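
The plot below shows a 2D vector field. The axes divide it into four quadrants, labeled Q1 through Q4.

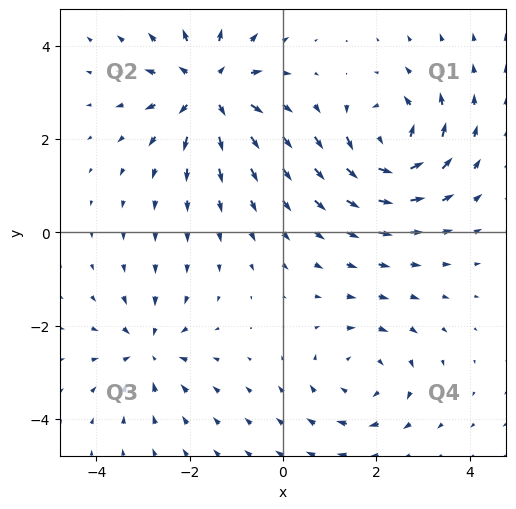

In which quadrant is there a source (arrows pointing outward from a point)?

The source sits at approximately (-1.6, 3.1), which lies in quadrant Q2. The divergence there is about +5, positive as expected for a source.

Q2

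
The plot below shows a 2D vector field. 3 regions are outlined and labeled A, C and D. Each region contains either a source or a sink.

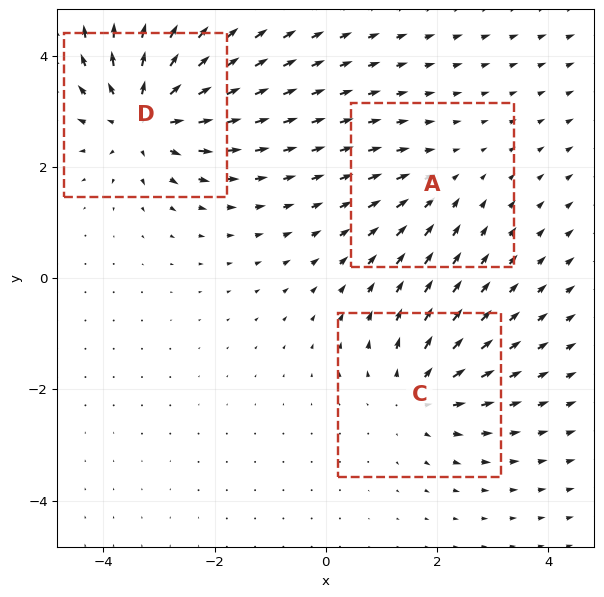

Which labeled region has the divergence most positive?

D

Divergence at each region's feature centre — A: about -2, C: about +4, D: about +5. Region D is most positive.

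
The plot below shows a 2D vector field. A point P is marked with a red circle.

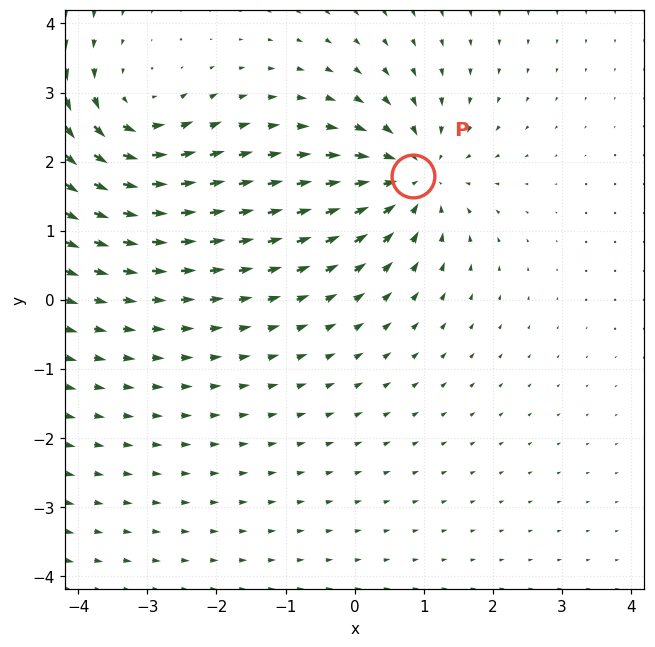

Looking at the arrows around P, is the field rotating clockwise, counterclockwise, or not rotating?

Near P at (0.8, 1.8) the arrows show no circulation. The curl there is ≈0.

not rotating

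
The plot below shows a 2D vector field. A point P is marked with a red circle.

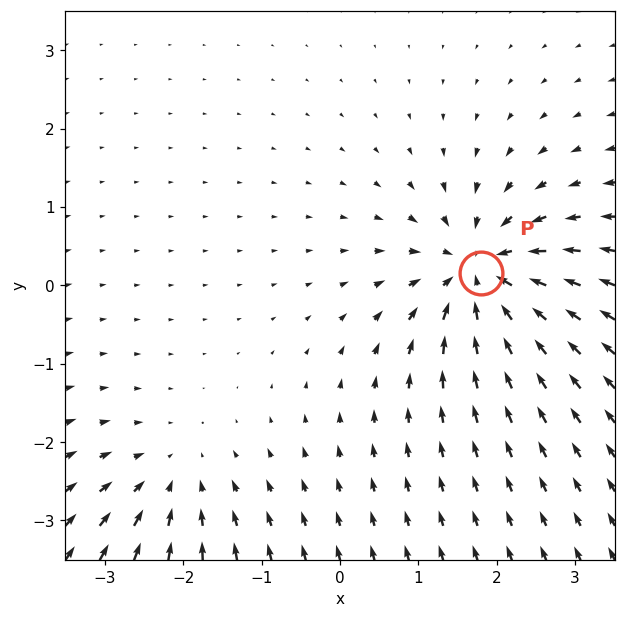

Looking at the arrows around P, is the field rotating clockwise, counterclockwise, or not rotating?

Near P at (1.8, 0.2) the arrows show no circulation. The curl there is ≈0.

not rotating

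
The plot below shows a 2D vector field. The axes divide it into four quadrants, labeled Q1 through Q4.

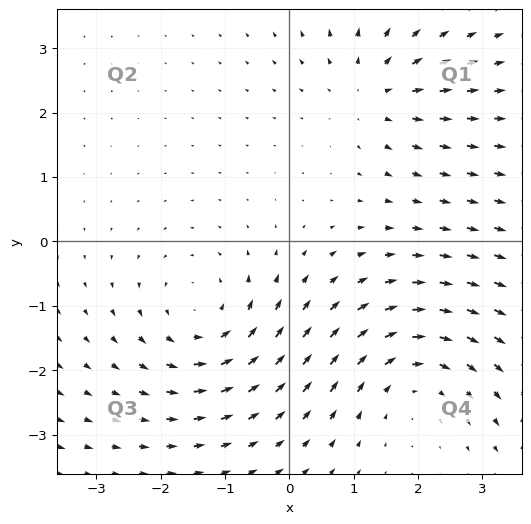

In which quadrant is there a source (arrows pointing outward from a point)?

The source sits at approximately (1.3, 2.3), which lies in quadrant Q1. The divergence there is about +3, positive as expected for a source.

Q1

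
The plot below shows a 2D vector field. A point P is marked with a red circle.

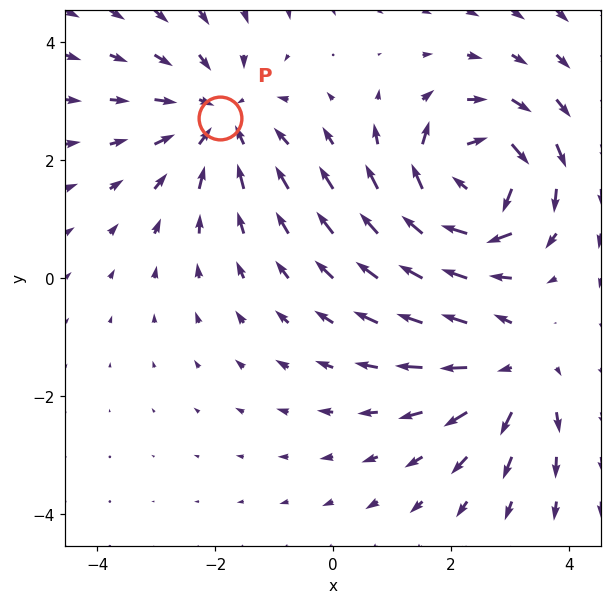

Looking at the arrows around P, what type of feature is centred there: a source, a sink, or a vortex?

At P (-1.9, 2.7) the arrows converge inward. Divergence about -3, curl ≈0 — negative divergence with near-zero curl is a sink.

sink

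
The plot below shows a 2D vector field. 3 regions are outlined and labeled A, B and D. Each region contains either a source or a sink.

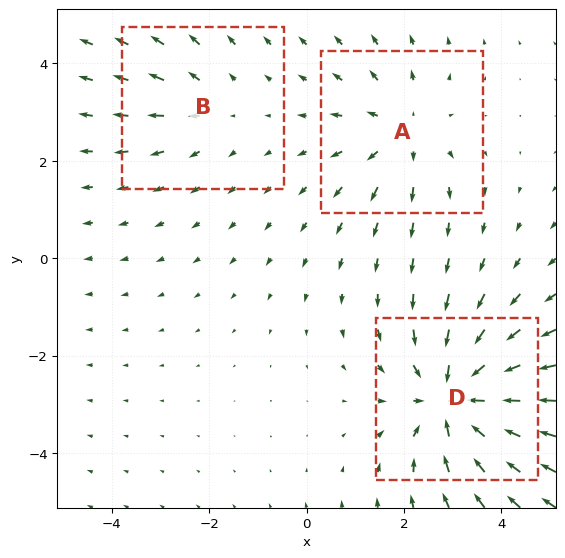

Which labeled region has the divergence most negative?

Divergence at each region's feature centre — A: about +3, B: about +2, D: about -4. Region D is most negative.

D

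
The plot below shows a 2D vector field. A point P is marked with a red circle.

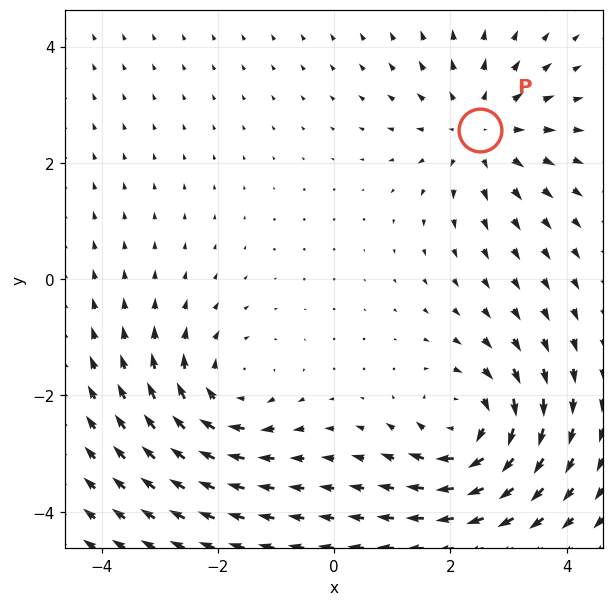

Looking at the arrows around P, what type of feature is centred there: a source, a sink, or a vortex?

At P (2.5, 2.6) the arrows spread outward. Divergence about +4, curl ≈0 — positive divergence with near-zero curl is a source.

source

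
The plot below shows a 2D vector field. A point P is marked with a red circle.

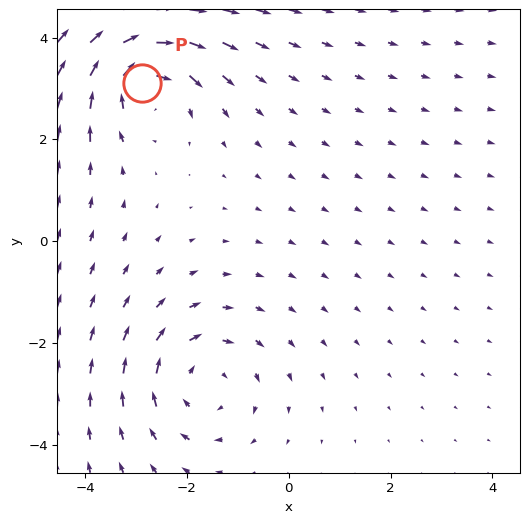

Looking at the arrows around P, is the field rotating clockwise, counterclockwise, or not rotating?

clockwise

Near P at (-2.9, 3.1) the arrows circulate clockwise. The curl (z-component) there is about -5; negative curl means clockwise rotation.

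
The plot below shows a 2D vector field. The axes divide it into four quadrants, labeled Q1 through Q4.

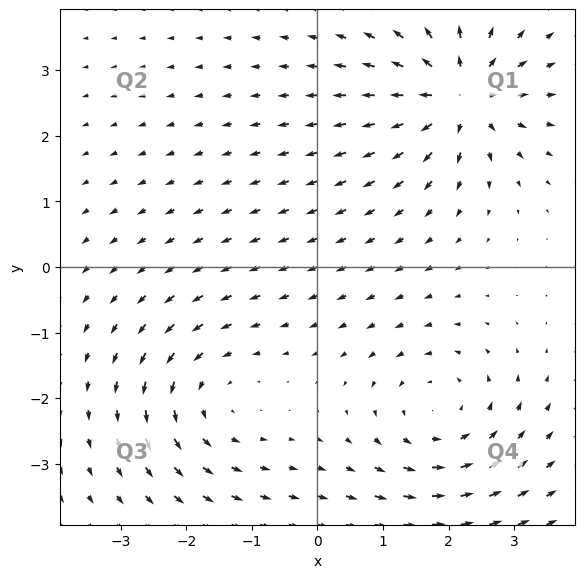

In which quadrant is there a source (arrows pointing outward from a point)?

The source sits at approximately (2.2, 2.6), which lies in quadrant Q1. The divergence there is about +7, positive as expected for a source.

Q1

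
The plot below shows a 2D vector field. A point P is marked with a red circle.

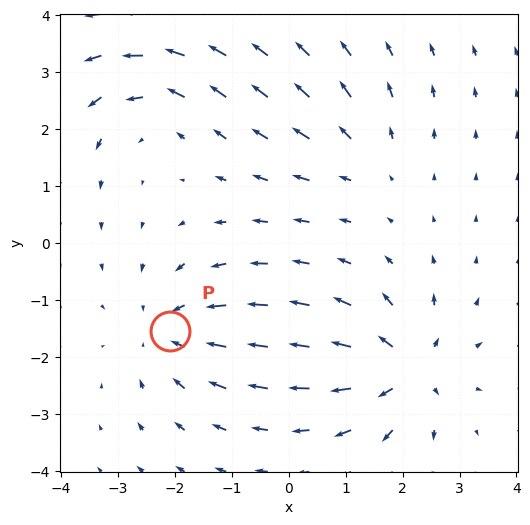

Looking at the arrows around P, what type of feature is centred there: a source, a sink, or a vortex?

At P (-2.1, -1.5) the arrows converge inward. Divergence about -4, curl ≈0 — negative divergence with near-zero curl is a sink.

sink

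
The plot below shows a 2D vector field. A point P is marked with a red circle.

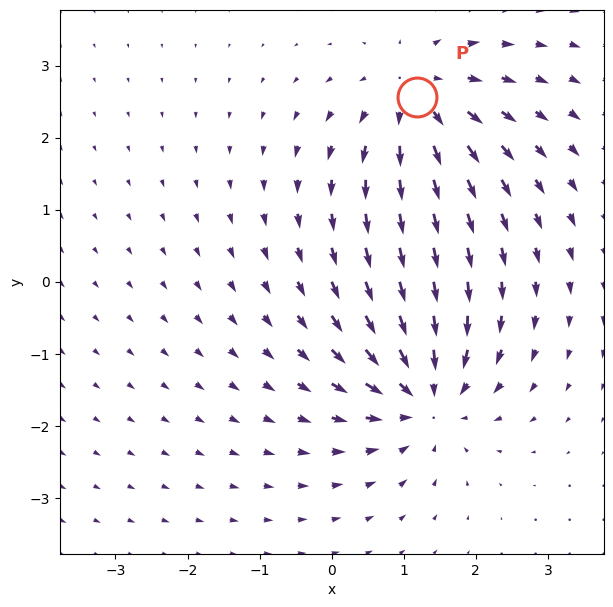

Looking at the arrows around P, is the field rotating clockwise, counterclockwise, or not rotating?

not rotating

Near P at (1.2, 2.6) the arrows show no circulation. The curl there is ≈0.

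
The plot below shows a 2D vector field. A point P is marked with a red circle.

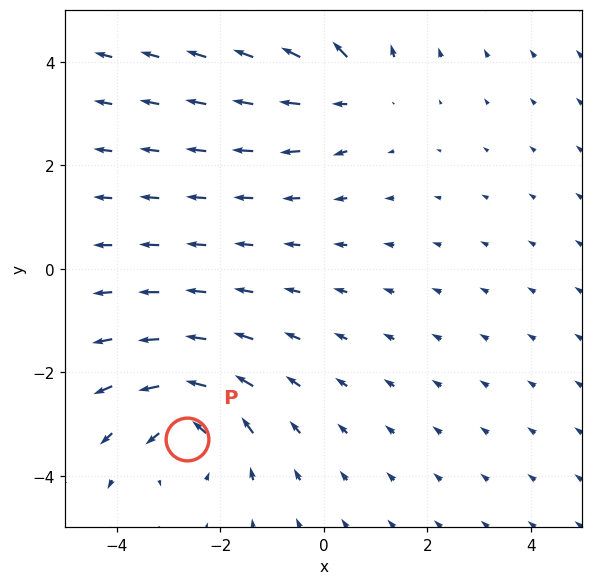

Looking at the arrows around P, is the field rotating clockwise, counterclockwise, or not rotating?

Near P at (-2.6, -3.3) the arrows circulate counterclockwise. The curl (z-component) there is about +3; positive curl means counterclockwise rotation.

counterclockwise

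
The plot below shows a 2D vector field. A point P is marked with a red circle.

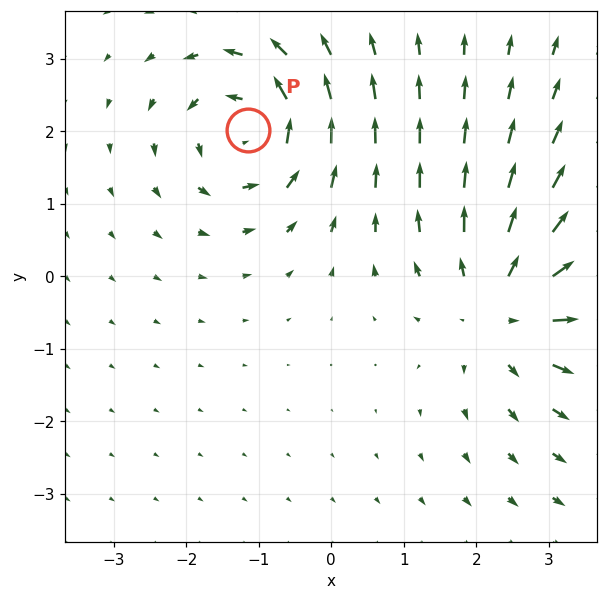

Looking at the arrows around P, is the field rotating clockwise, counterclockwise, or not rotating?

Near P at (-1.1, 2.0) the arrows circulate counterclockwise. The curl (z-component) there is about +5; positive curl means counterclockwise rotation.

counterclockwise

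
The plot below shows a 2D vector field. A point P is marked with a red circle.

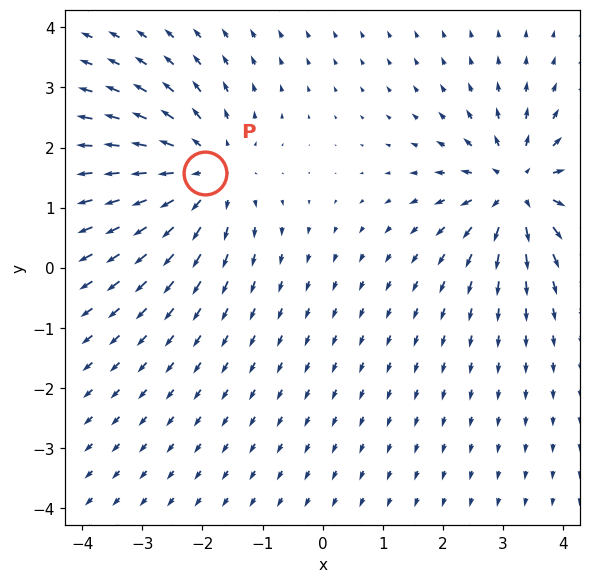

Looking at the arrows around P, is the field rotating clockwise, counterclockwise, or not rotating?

not rotating

Near P at (-2.0, 1.6) the arrows show no circulation. The curl there is ≈0.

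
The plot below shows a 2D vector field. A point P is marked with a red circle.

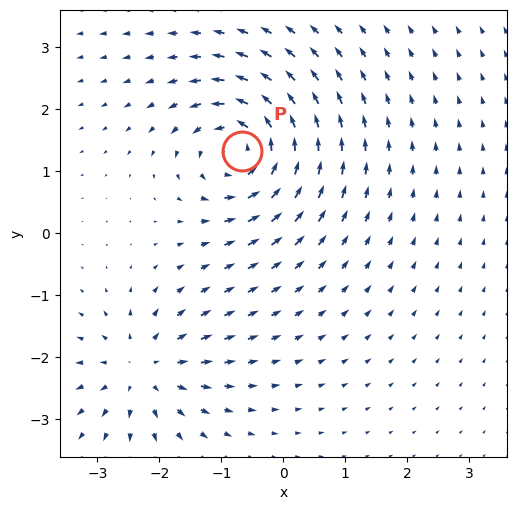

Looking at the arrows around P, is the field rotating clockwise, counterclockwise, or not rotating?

counterclockwise

Near P at (-0.7, 1.3) the arrows circulate counterclockwise. The curl (z-component) there is about +7; positive curl means counterclockwise rotation.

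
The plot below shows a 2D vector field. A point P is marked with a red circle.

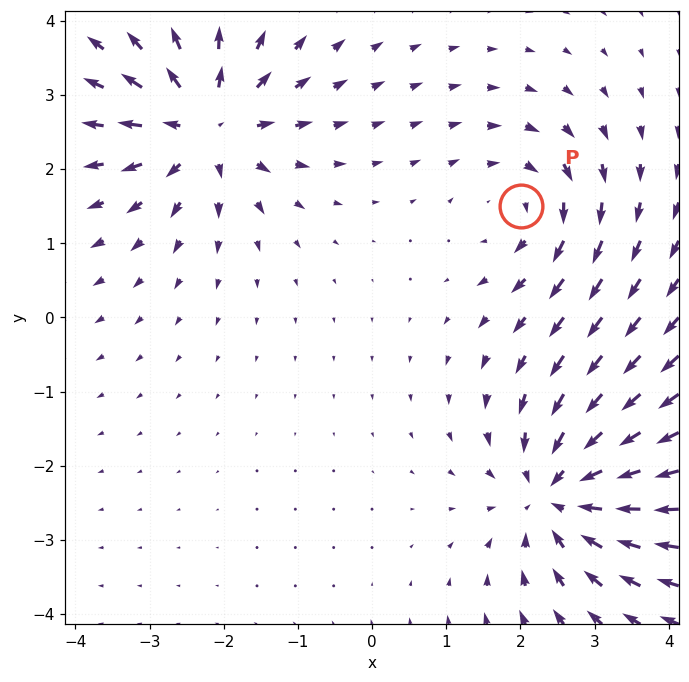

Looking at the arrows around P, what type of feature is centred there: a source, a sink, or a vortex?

At P (2.0, 1.5) the arrows circulate clockwise. Divergence ≈0, curl about -4 — near-zero divergence with nonzero curl is a vortex.

vortex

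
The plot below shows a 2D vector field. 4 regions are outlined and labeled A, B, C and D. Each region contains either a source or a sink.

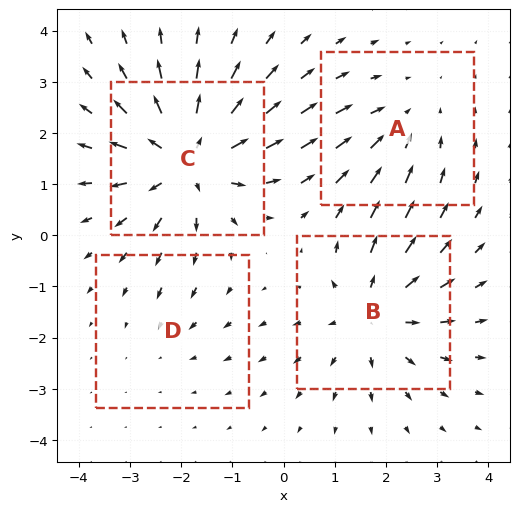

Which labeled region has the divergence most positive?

Divergence at each region's feature centre — A: about -3, B: about +4, C: about +6, D: about -1. Region C is most positive.

C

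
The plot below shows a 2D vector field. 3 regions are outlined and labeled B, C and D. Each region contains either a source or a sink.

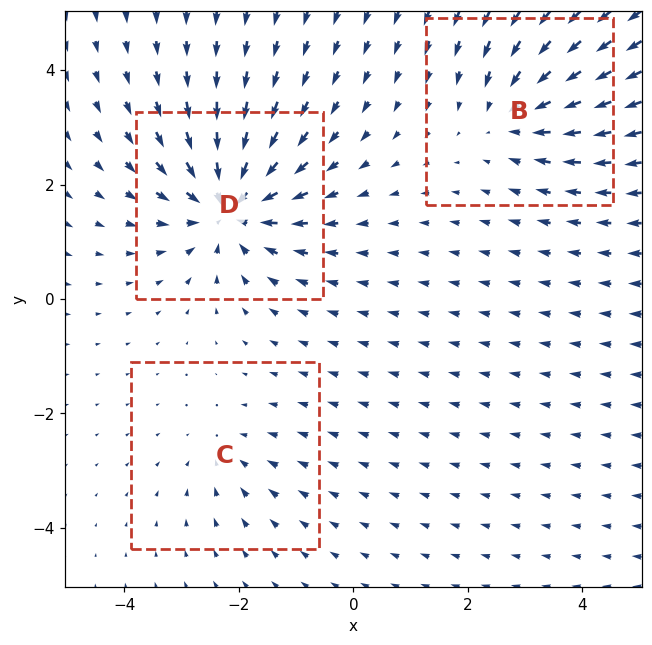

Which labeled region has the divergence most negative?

D

Divergence at each region's feature centre — B: about -3, C: about -2, D: about -5. Region D is most negative.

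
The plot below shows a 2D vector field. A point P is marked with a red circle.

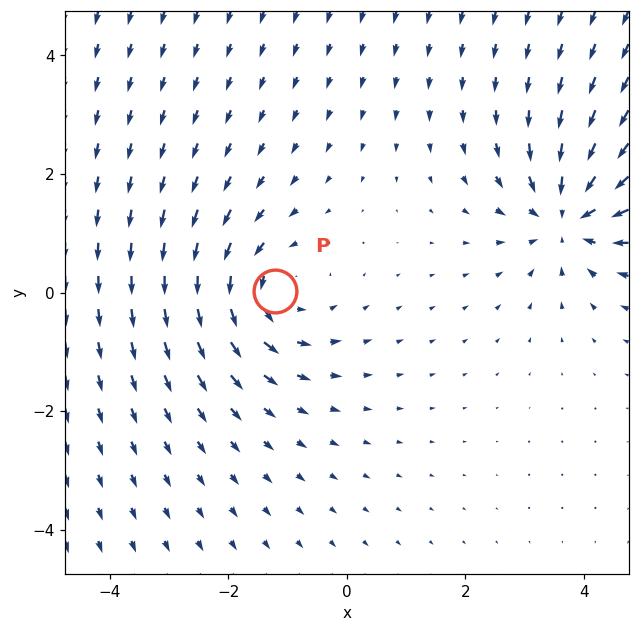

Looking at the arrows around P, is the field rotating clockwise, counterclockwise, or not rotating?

counterclockwise

Near P at (-1.2, 0.0) the arrows circulate counterclockwise. The curl (z-component) there is about +3; positive curl means counterclockwise rotation.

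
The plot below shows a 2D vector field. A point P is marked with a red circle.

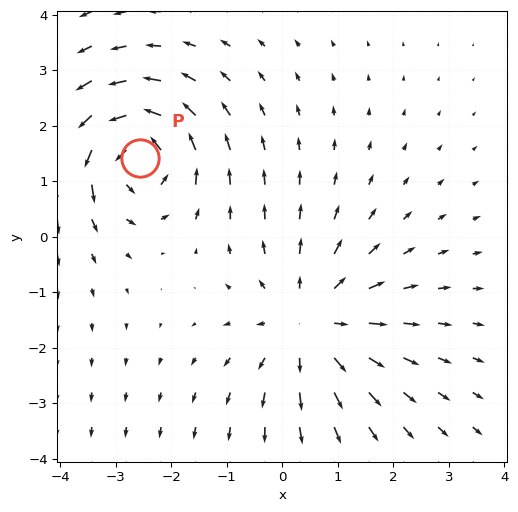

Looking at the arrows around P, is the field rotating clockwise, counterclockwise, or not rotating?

counterclockwise

Near P at (-2.6, 1.4) the arrows circulate counterclockwise. The curl (z-component) there is about +4; positive curl means counterclockwise rotation.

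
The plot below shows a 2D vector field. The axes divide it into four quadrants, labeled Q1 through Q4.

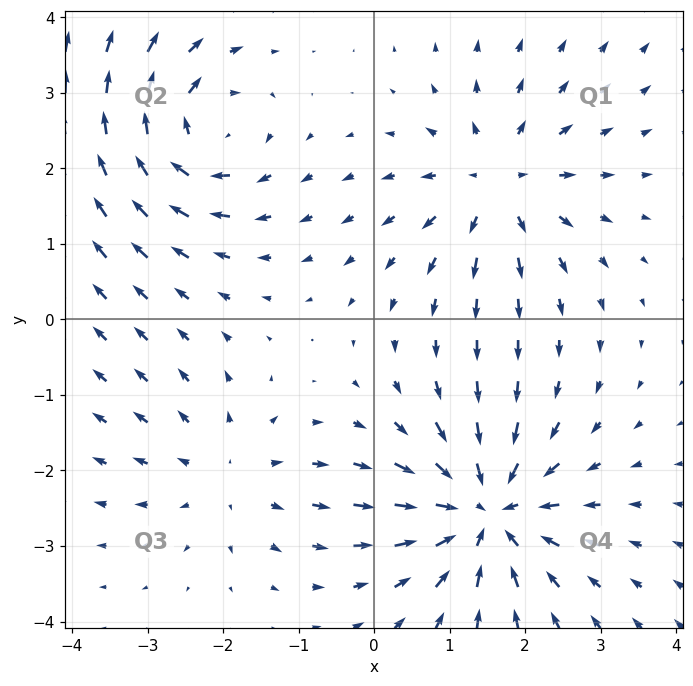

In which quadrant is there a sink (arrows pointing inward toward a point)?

Q4

The sink sits at approximately (1.5, -2.5), which lies in quadrant Q4. The divergence there is about -6, negative as expected for a sink.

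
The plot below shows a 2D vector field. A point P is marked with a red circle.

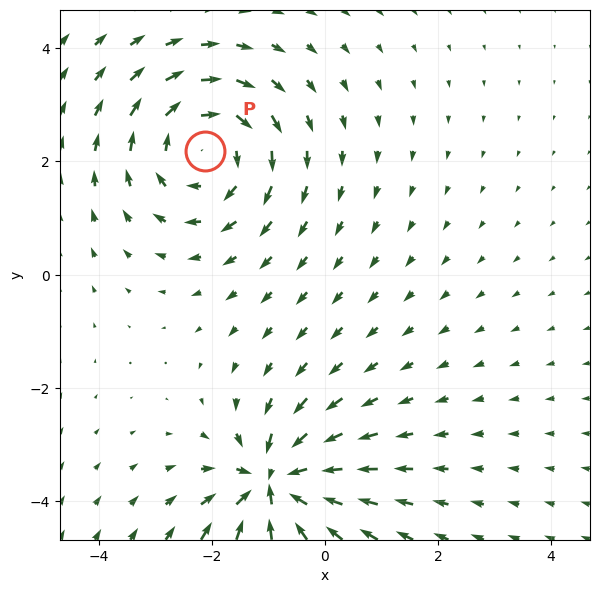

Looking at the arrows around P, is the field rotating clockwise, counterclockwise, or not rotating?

clockwise

Near P at (-2.1, 2.2) the arrows circulate clockwise. The curl (z-component) there is about -3; negative curl means clockwise rotation.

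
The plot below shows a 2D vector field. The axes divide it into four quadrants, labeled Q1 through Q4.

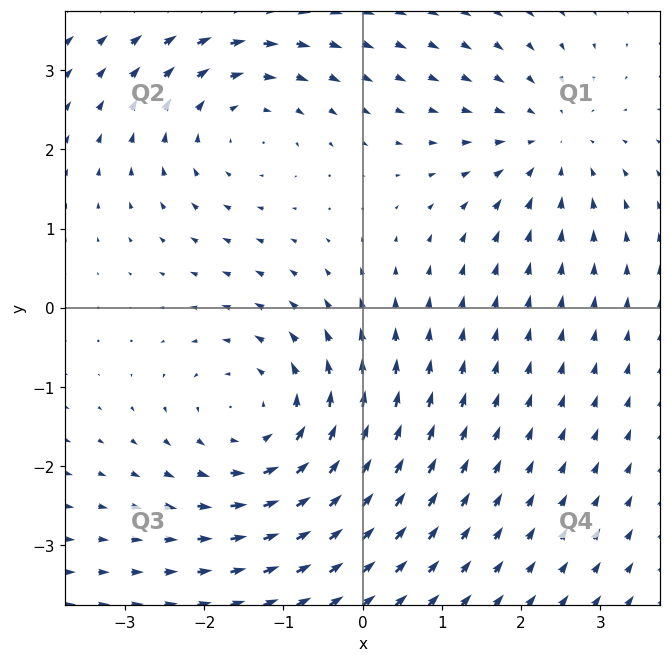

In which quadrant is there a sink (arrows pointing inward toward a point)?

Q1

The sink sits at approximately (2.4, 2.1), which lies in quadrant Q1. The divergence there is about -3, negative as expected for a sink.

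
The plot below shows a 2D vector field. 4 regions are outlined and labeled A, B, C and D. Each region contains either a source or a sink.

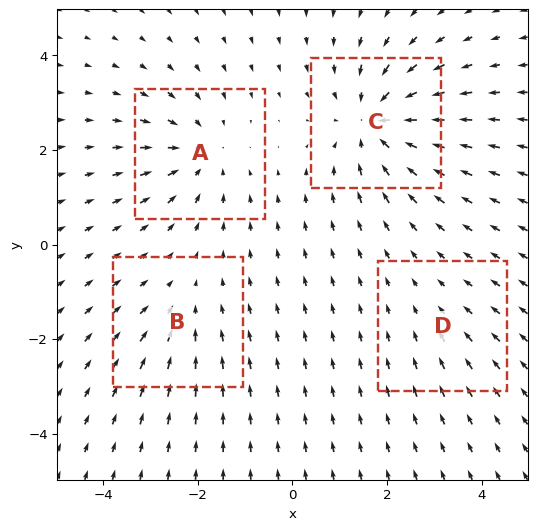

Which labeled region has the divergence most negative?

C

Divergence at each region's feature centre — A: about -5, B: about -3, C: about -7, D: about -2. Region C is most negative.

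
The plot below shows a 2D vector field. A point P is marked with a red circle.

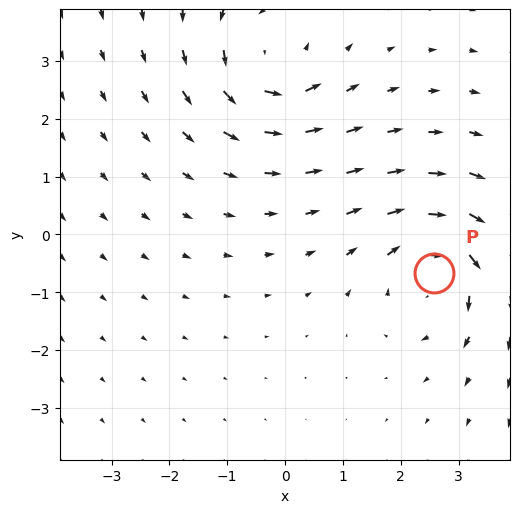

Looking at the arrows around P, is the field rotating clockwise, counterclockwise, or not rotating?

Near P at (2.6, -0.7) the arrows circulate clockwise. The curl (z-component) there is about -3; negative curl means clockwise rotation.

clockwise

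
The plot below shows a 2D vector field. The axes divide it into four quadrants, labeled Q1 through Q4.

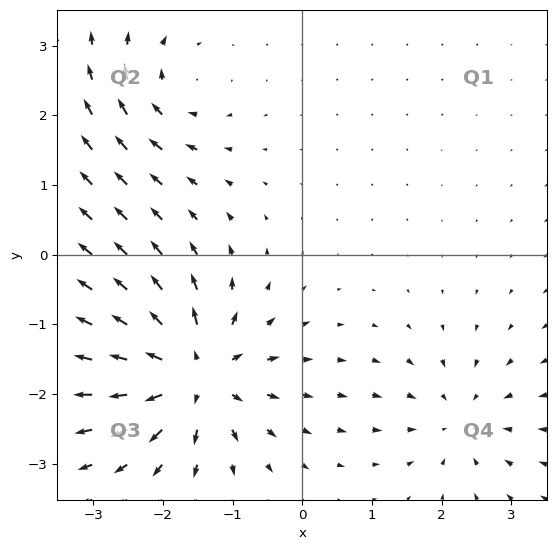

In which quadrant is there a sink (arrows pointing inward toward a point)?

The sink sits at approximately (2.3, -2.4), which lies in quadrant Q4. The divergence there is about -3, negative as expected for a sink.

Q4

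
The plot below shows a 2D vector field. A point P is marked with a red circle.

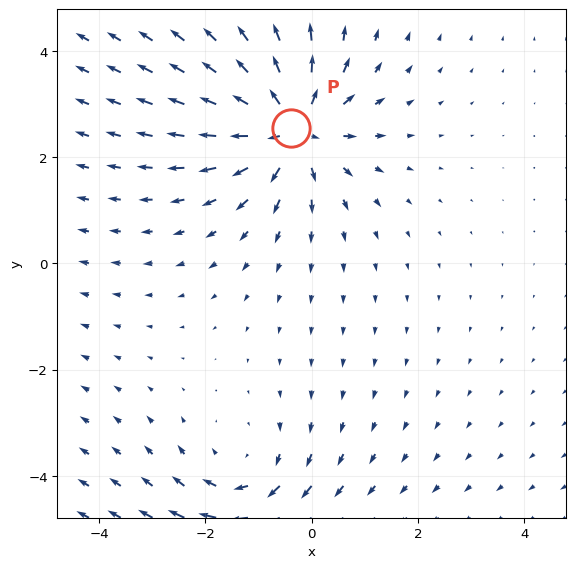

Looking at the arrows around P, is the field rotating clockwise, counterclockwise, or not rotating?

not rotating

Near P at (-0.4, 2.6) the arrows show no circulation. The curl there is ≈0.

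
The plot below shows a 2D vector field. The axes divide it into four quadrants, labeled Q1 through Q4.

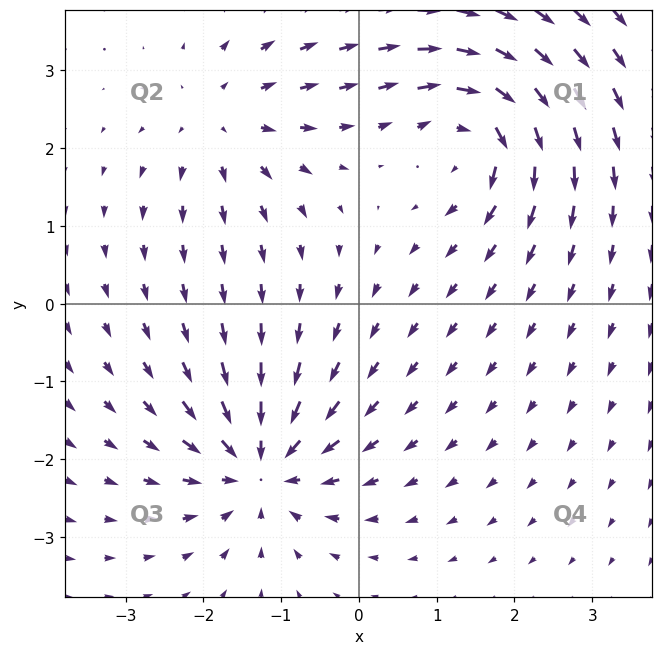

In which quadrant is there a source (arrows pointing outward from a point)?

Q2

The source sits at approximately (-1.7, 2.3), which lies in quadrant Q2. The divergence there is about +3, positive as expected for a source.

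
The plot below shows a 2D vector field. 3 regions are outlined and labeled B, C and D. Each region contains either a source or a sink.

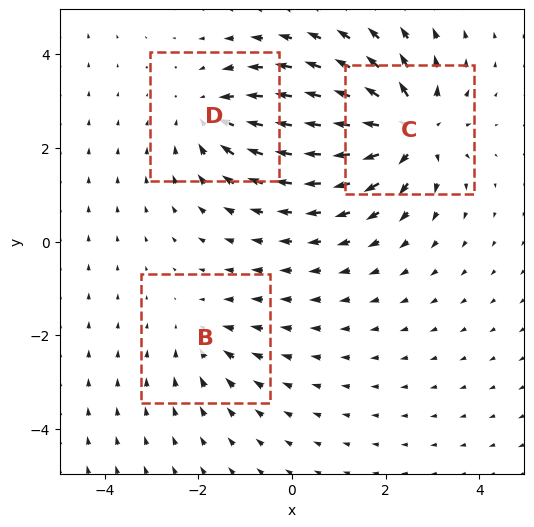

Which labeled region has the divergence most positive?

C

Divergence at each region's feature centre — B: about -2, C: about +5, D: about -3. Region C is most positive.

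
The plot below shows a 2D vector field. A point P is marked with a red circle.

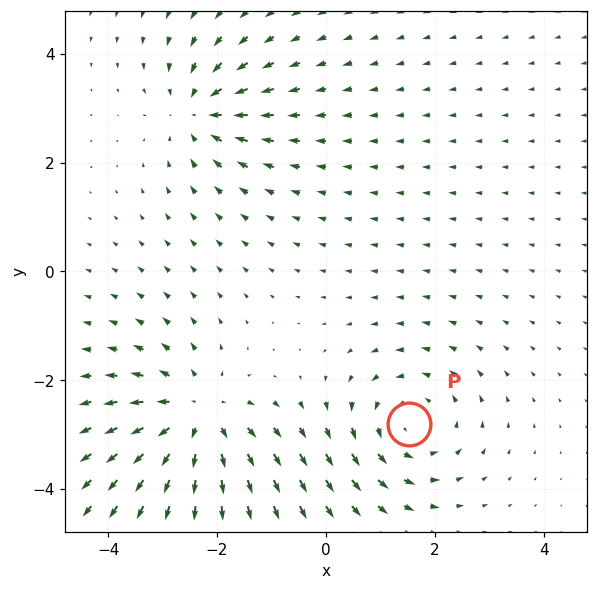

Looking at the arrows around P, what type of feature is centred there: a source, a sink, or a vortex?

vortex

At P (1.5, -2.8) the arrows circulate counterclockwise. Divergence ≈0, curl about +3 — near-zero divergence with nonzero curl is a vortex.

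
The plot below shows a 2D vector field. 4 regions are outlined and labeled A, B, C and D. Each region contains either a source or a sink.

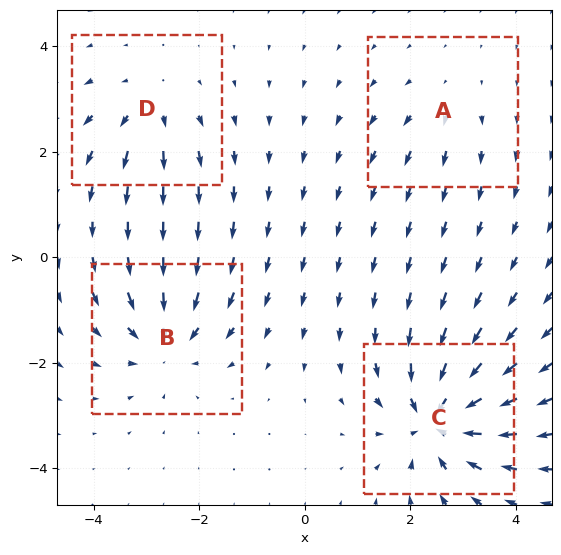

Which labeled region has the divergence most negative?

C

Divergence at each region's feature centre — A: about +3, B: about -6, C: about -8, D: about +4. Region C is most negative.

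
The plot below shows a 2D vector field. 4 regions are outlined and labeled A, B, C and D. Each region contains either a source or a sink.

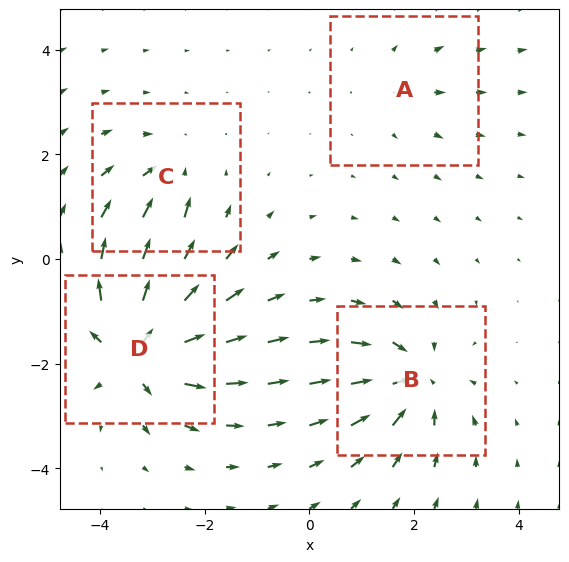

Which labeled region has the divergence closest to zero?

A

Divergence at each region's feature centre — A: about +2, B: about -6, C: about -4, D: about +8. Region A is closest to zero.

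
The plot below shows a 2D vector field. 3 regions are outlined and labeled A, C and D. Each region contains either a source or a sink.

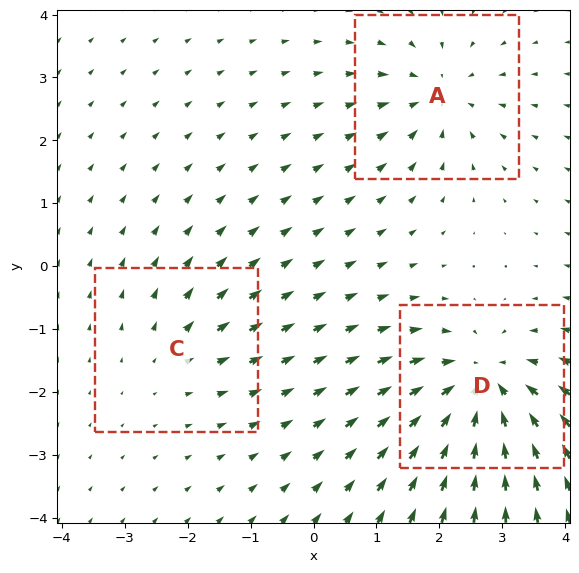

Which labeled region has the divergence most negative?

Divergence at each region's feature centre — A: about -3, C: about +2, D: about -5. Region D is most negative.

D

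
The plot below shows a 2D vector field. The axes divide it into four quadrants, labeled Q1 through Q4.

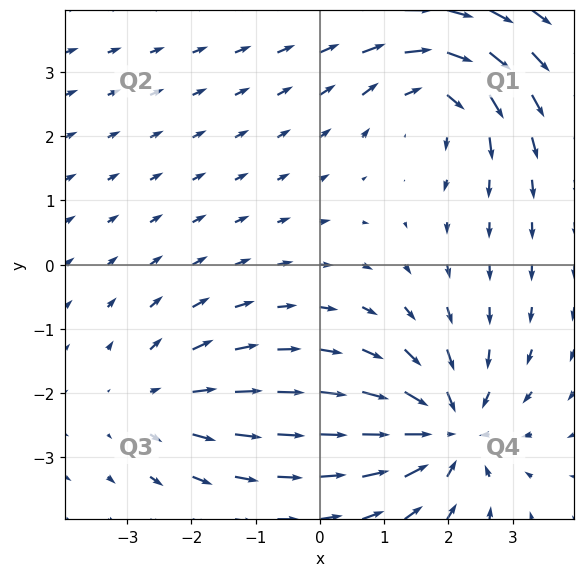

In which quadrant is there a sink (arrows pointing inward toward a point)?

The sink sits at approximately (2.0, -2.6), which lies in quadrant Q4. The divergence there is about -5, negative as expected for a sink.

Q4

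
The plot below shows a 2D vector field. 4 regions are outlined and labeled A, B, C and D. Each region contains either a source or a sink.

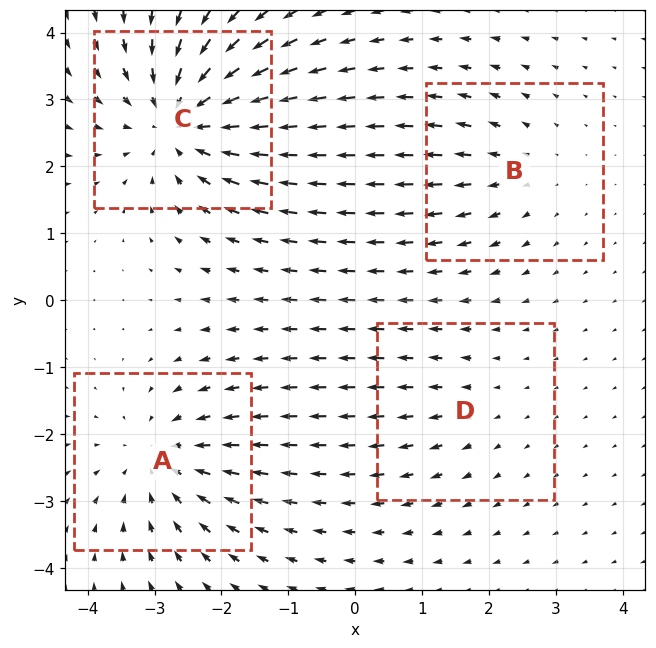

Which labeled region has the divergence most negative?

Divergence at each region's feature centre — A: about -4, B: about +3, C: about -6, D: about +2. Region C is most negative.

C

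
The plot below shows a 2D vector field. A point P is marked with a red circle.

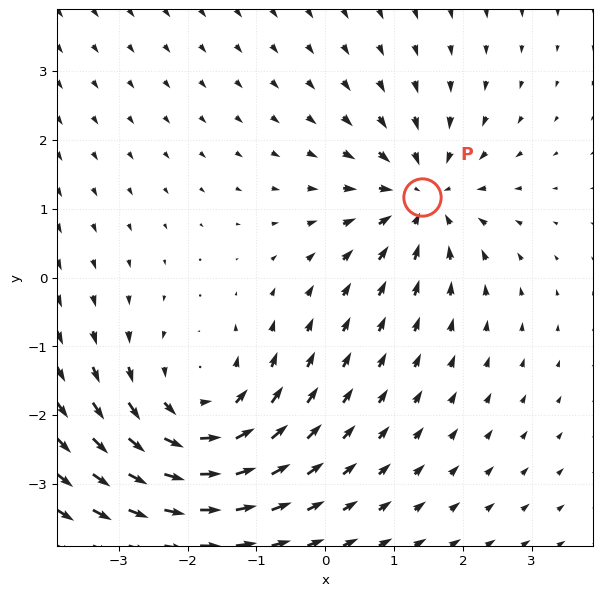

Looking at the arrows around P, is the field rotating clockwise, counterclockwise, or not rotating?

Near P at (1.4, 1.2) the arrows show no circulation. The curl there is ≈0.

not rotating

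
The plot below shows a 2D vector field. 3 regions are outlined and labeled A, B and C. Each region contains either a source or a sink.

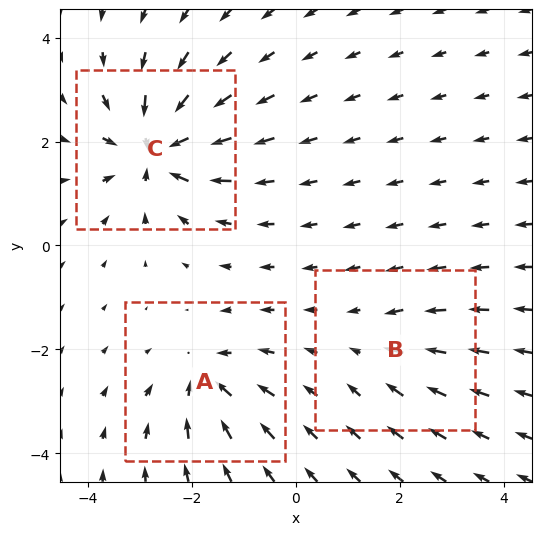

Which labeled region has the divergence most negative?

C

Divergence at each region's feature centre — A: about -4, B: about -2, C: about -6. Region C is most negative.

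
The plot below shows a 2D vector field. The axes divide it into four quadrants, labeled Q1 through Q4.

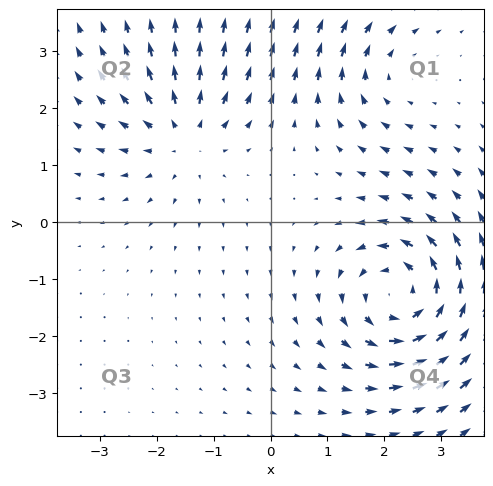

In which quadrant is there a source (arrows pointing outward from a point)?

The source sits at approximately (-1.5, 1.5), which lies in quadrant Q2. The divergence there is about +4, positive as expected for a source.

Q2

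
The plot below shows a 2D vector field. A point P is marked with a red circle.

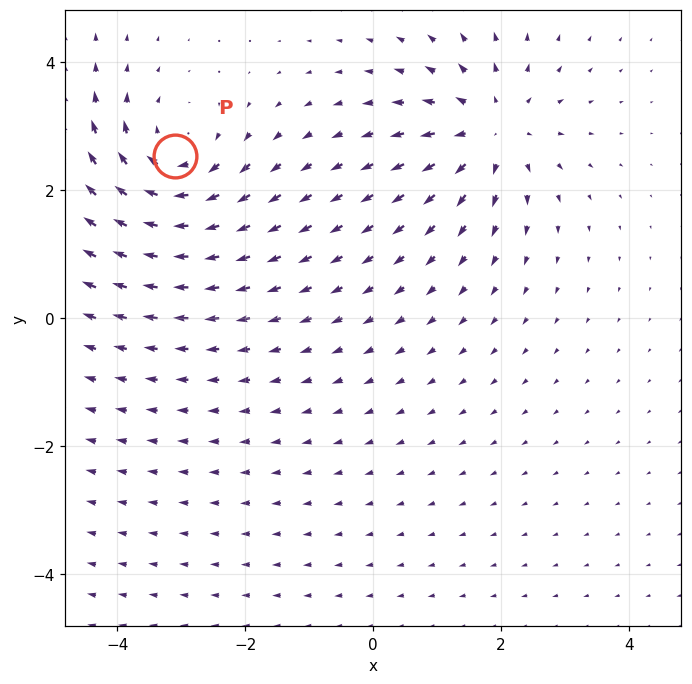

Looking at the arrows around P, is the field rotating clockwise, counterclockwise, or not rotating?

Near P at (-3.1, 2.5) the arrows circulate clockwise. The curl (z-component) there is about -4; negative curl means clockwise rotation.

clockwise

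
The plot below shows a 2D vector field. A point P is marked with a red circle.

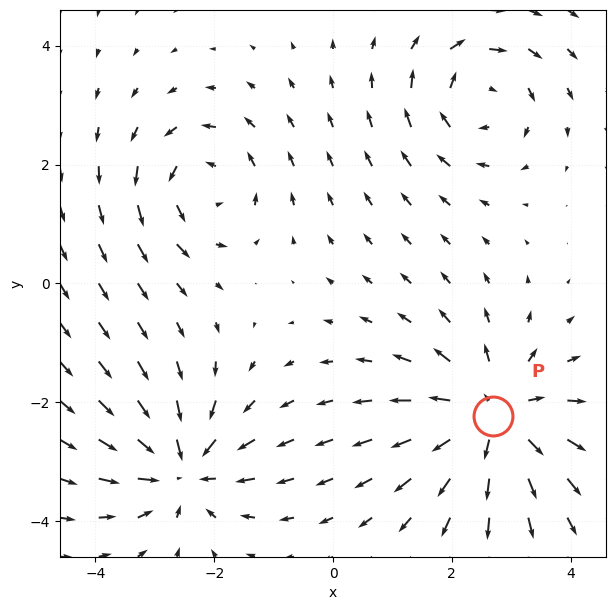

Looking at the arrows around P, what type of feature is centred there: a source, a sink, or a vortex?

At P (2.7, -2.2) the arrows spread outward. Divergence about +4, curl ≈0 — positive divergence with near-zero curl is a source.

source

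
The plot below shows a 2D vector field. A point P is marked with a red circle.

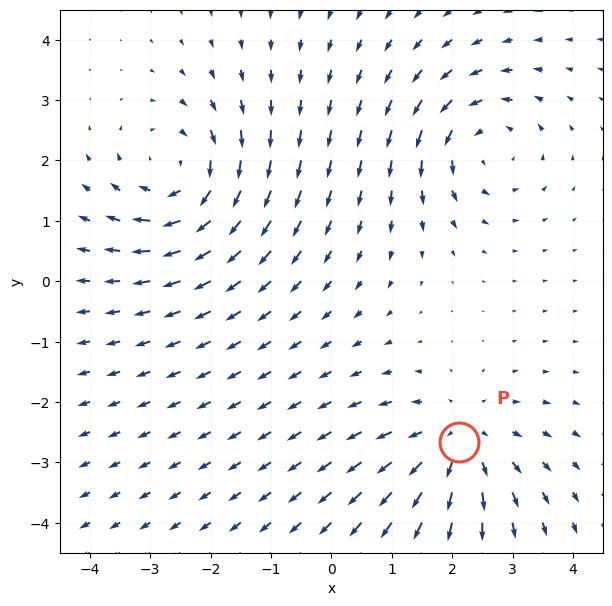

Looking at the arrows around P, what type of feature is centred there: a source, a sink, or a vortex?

source

At P (2.1, -2.7) the arrows spread outward. Divergence about +4, curl ≈0 — positive divergence with near-zero curl is a source.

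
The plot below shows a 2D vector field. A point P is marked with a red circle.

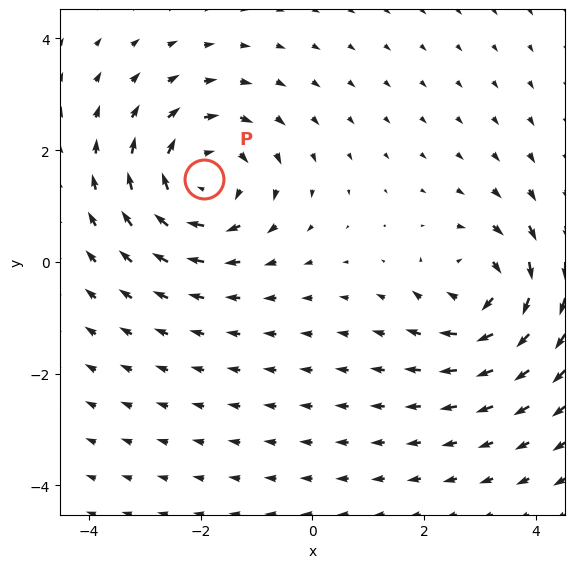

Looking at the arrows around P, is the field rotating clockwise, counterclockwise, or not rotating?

Near P at (-1.9, 1.5) the arrows circulate clockwise. The curl (z-component) there is about -4; negative curl means clockwise rotation.

clockwise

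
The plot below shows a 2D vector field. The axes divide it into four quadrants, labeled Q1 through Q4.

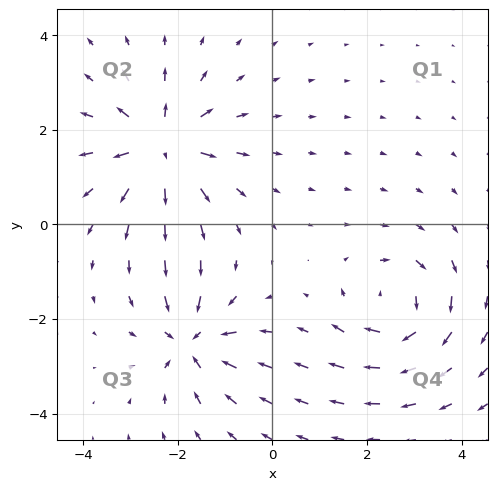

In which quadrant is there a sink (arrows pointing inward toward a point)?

The sink sits at approximately (-1.7, -2.5), which lies in quadrant Q3. The divergence there is about -5, negative as expected for a sink.

Q3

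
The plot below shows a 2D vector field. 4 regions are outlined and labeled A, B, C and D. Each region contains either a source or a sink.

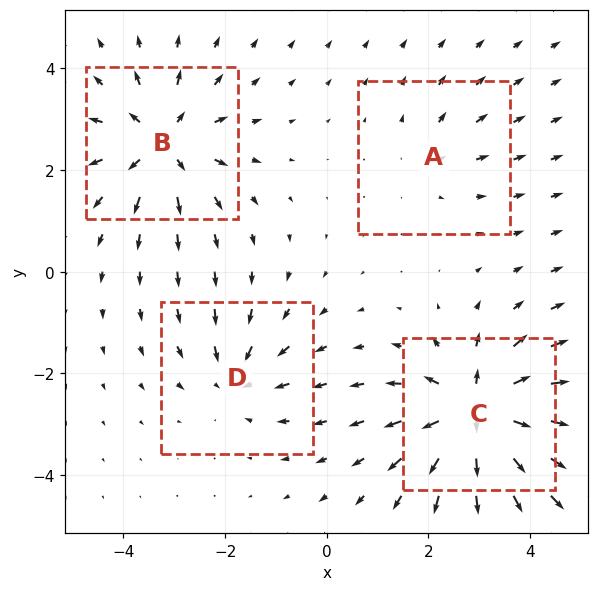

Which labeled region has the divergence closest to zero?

Divergence at each region's feature centre — A: about +2, B: about +6, C: about +8, D: about -4. Region A is closest to zero.

A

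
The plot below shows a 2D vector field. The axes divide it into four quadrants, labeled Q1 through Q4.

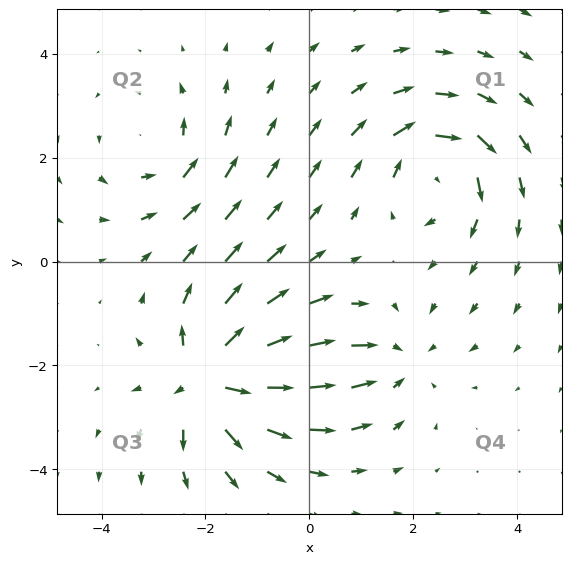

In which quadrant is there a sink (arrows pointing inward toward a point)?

Q4

The sink sits at approximately (1.7, -1.9), which lies in quadrant Q4. The divergence there is about -3, negative as expected for a sink.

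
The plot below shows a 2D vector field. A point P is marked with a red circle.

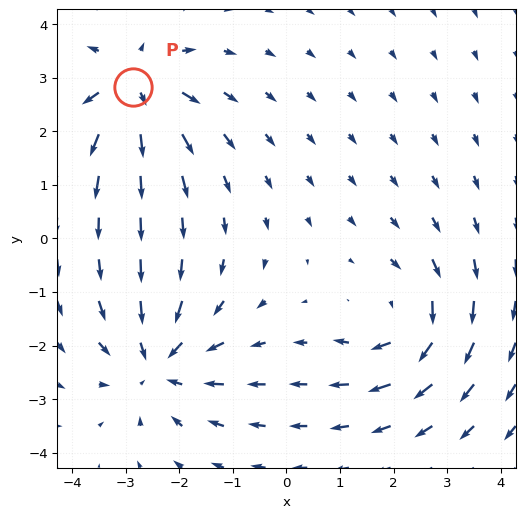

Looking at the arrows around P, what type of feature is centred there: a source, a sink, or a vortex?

At P (-2.9, 2.8) the arrows spread outward. Divergence about +6, curl ≈0 — positive divergence with near-zero curl is a source.

source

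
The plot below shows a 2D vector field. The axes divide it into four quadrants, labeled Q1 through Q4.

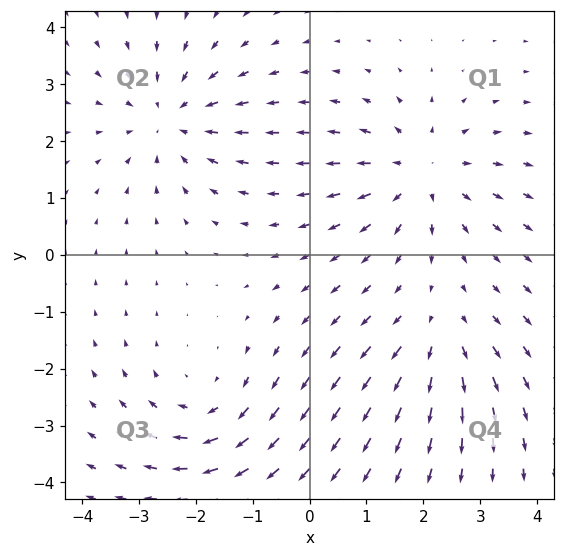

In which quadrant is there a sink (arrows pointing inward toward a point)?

The sink sits at approximately (-2.4, 2.4), which lies in quadrant Q2. The divergence there is about -4, negative as expected for a sink.

Q2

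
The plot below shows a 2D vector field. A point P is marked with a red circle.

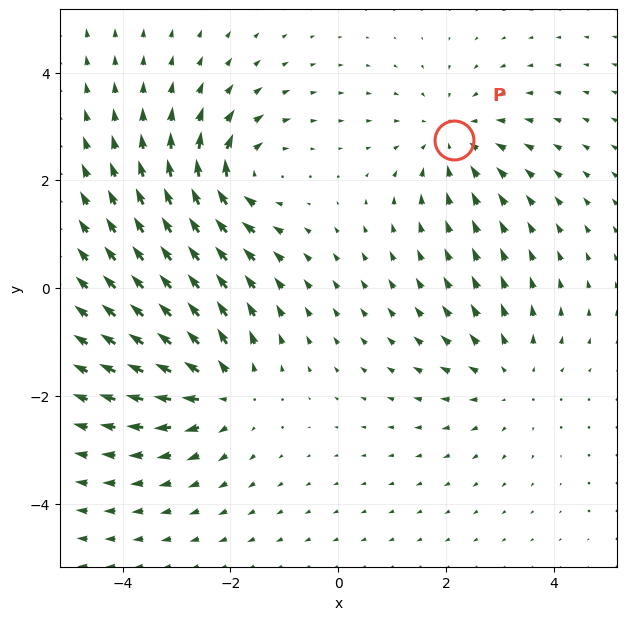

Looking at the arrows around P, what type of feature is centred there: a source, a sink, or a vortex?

At P (2.1, 2.8) the arrows converge inward. Divergence about -3, curl ≈0 — negative divergence with near-zero curl is a sink.

sink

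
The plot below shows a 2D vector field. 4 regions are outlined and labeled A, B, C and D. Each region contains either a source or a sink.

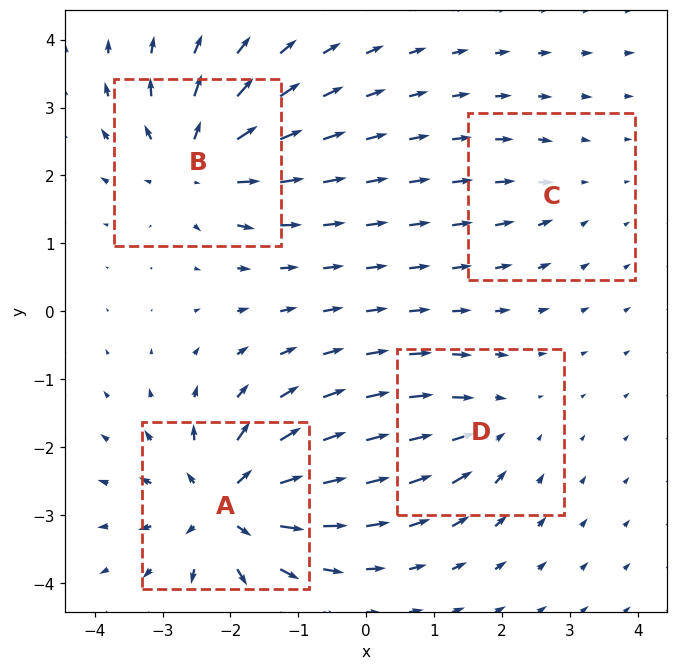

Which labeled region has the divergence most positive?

Divergence at each region's feature centre — A: about +8, B: about +7, C: about -2, D: about -4. Region A is most positive.

A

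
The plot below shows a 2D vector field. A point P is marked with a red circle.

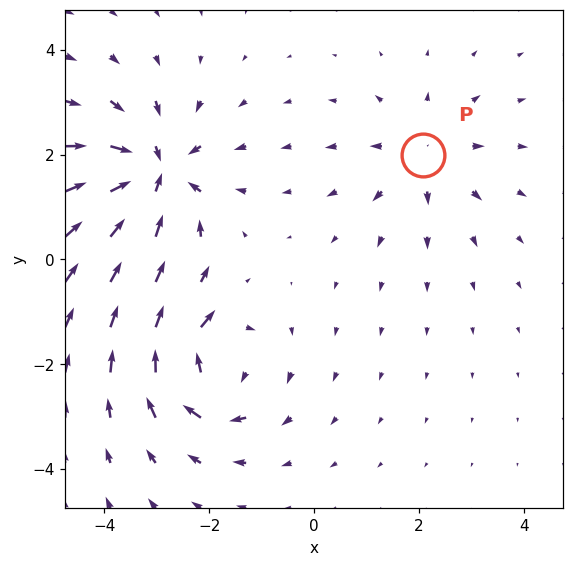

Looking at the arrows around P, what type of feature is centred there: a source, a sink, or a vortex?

source

At P (2.1, 2.0) the arrows spread outward. Divergence about +3, curl ≈0 — positive divergence with near-zero curl is a source.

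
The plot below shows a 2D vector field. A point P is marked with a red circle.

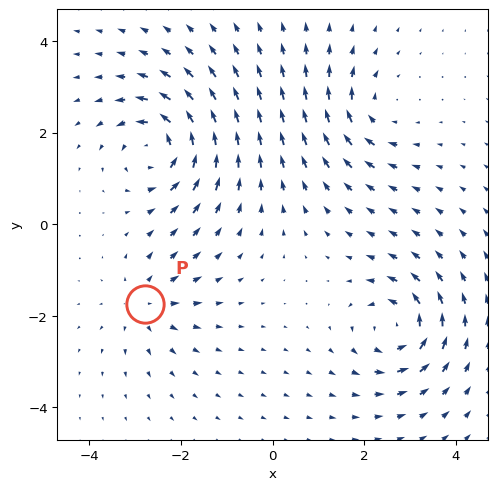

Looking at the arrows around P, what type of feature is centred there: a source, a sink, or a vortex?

At P (-2.8, -1.7) the arrows spread outward. Divergence about +4, curl ≈0 — positive divergence with near-zero curl is a source.

source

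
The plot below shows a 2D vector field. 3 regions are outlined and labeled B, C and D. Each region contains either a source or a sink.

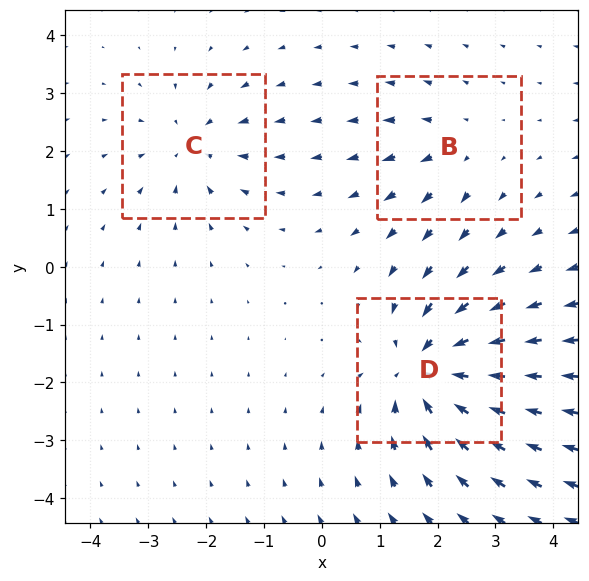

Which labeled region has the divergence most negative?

D

Divergence at each region's feature centre — B: about +2, C: about -3, D: about -6. Region D is most negative.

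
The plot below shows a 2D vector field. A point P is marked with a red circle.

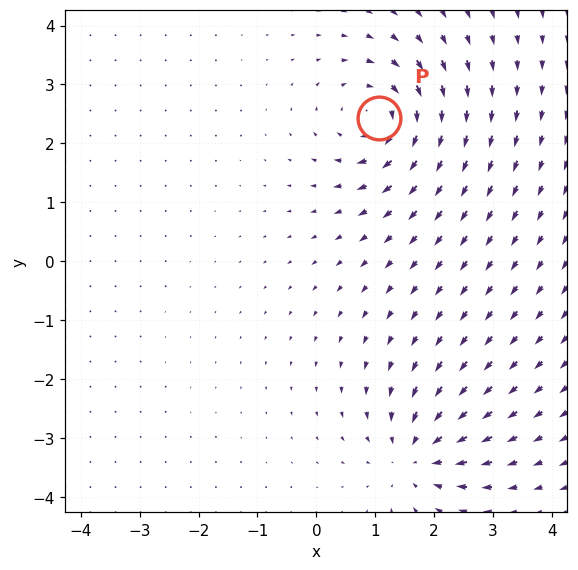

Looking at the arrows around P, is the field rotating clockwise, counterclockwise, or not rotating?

Near P at (1.1, 2.4) the arrows circulate clockwise. The curl (z-component) there is about -6; negative curl means clockwise rotation.

clockwise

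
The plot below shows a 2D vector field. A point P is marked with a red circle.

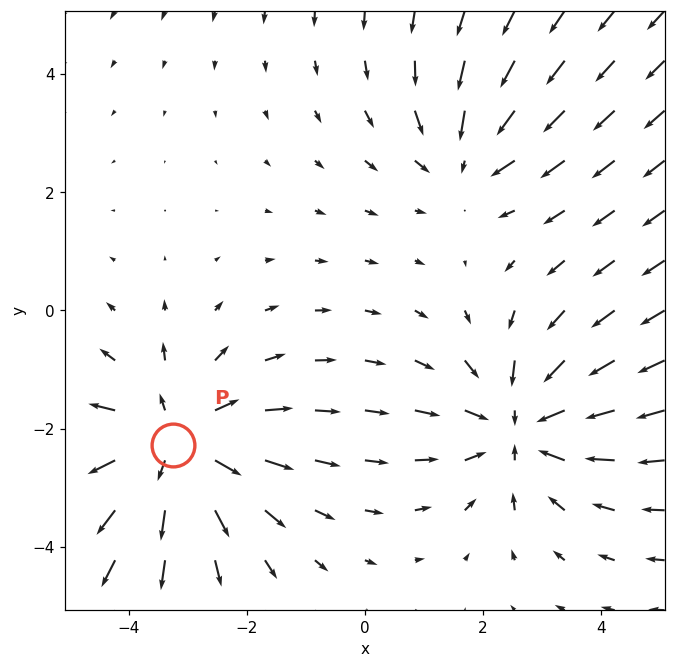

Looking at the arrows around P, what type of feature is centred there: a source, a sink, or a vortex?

source

At P (-3.3, -2.3) the arrows spread outward. Divergence about +4, curl ≈0 — positive divergence with near-zero curl is a source.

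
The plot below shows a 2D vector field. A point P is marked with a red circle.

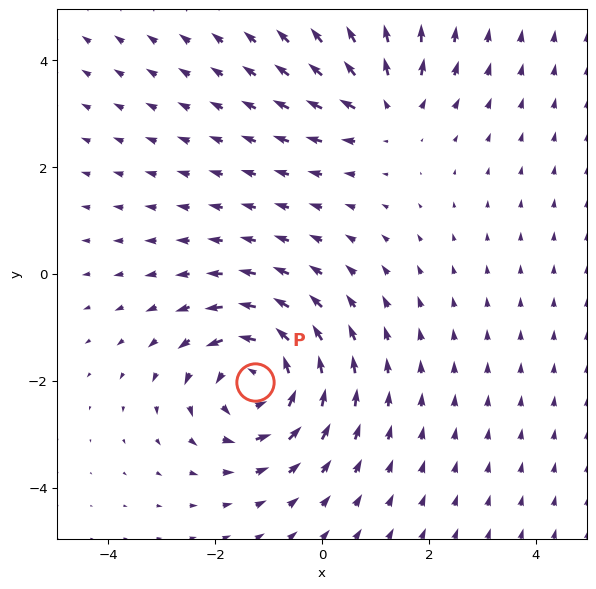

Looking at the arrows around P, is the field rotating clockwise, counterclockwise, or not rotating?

counterclockwise

Near P at (-1.3, -2.0) the arrows circulate counterclockwise. The curl (z-component) there is about +5; positive curl means counterclockwise rotation.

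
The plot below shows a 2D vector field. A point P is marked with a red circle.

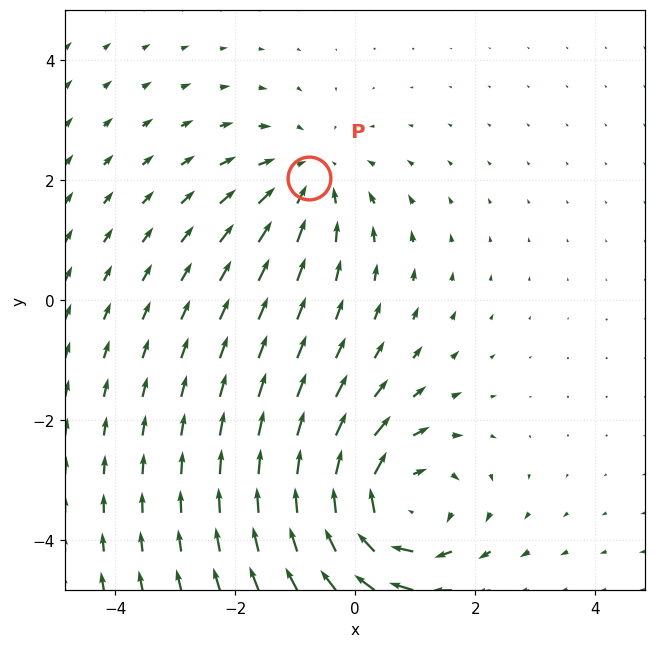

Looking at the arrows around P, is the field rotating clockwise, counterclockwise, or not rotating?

not rotating

Near P at (-0.8, 2.0) the arrows show no circulation. The curl there is ≈0.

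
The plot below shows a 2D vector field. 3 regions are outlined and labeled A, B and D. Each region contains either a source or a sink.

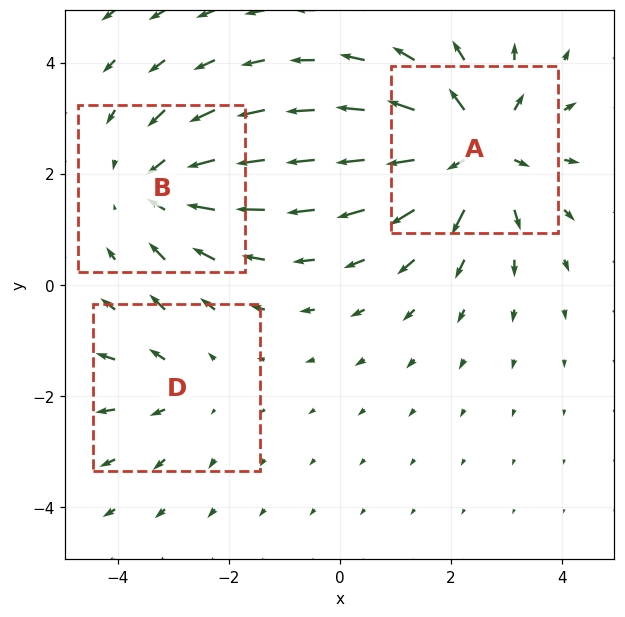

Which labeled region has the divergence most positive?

Divergence at each region's feature centre — A: about +5, B: about -3, D: about +2. Region A is most positive.

A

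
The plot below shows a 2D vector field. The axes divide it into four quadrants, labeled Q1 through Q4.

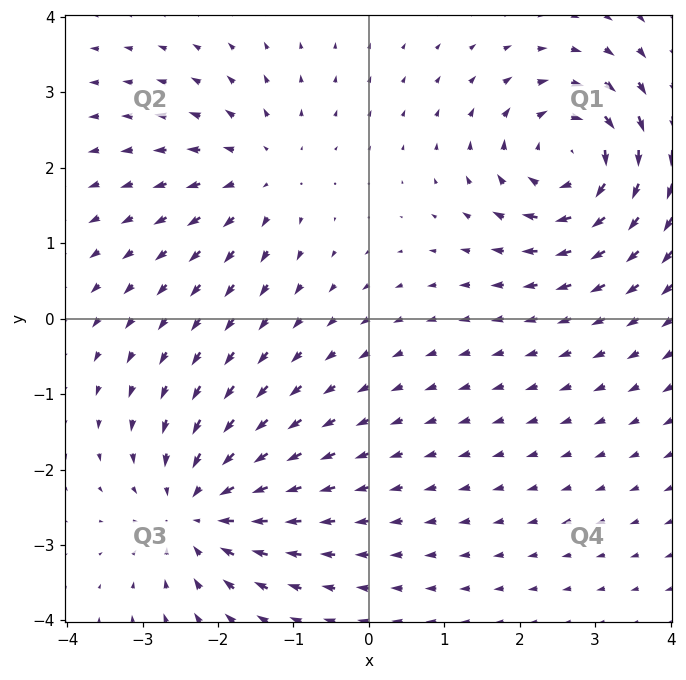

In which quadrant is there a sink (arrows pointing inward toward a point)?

The sink sits at approximately (-2.3, -2.6), which lies in quadrant Q3. The divergence there is about -4, negative as expected for a sink.

Q3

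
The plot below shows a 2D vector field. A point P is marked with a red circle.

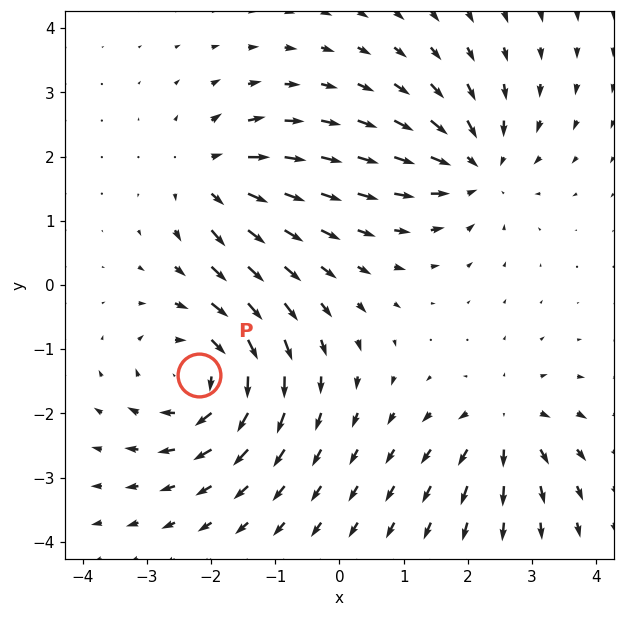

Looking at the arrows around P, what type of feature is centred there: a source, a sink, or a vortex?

vortex

At P (-2.2, -1.4) the arrows circulate clockwise. Divergence ≈0, curl about -6 — near-zero divergence with nonzero curl is a vortex.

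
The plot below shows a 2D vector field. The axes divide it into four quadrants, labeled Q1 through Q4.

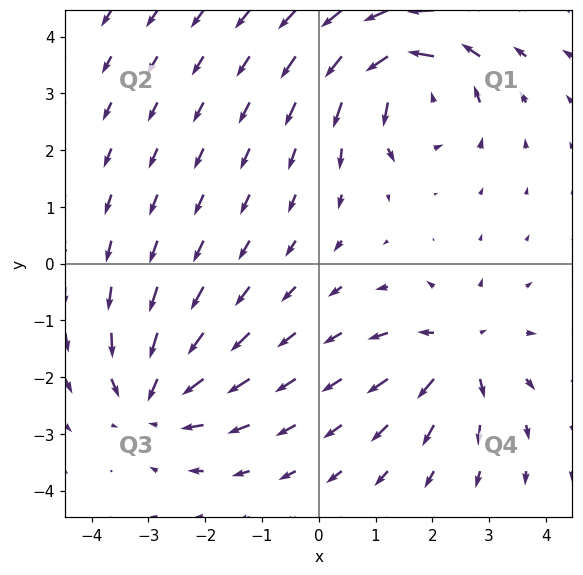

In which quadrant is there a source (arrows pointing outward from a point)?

Q4

The source sits at approximately (2.5, -1.5), which lies in quadrant Q4. The divergence there is about +5, positive as expected for a source.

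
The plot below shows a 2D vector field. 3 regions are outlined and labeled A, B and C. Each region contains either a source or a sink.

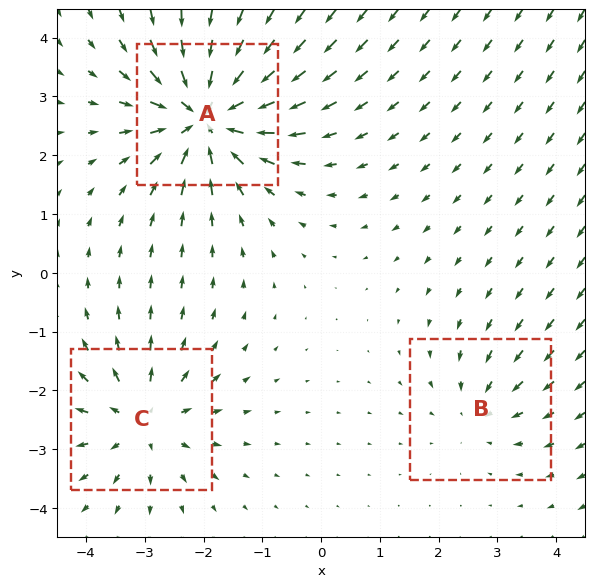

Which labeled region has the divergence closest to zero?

B

Divergence at each region's feature centre — A: about -6, B: about -2, C: about +4. Region B is closest to zero.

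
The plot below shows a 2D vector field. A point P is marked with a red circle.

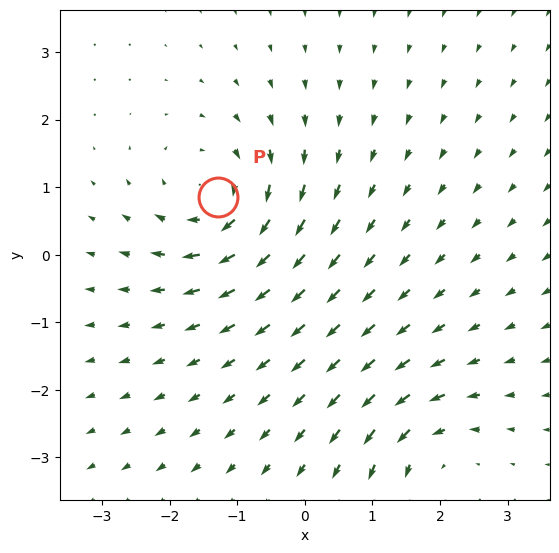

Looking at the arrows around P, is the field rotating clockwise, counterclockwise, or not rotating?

clockwise

Near P at (-1.3, 0.9) the arrows circulate clockwise. The curl (z-component) there is about -5; negative curl means clockwise rotation.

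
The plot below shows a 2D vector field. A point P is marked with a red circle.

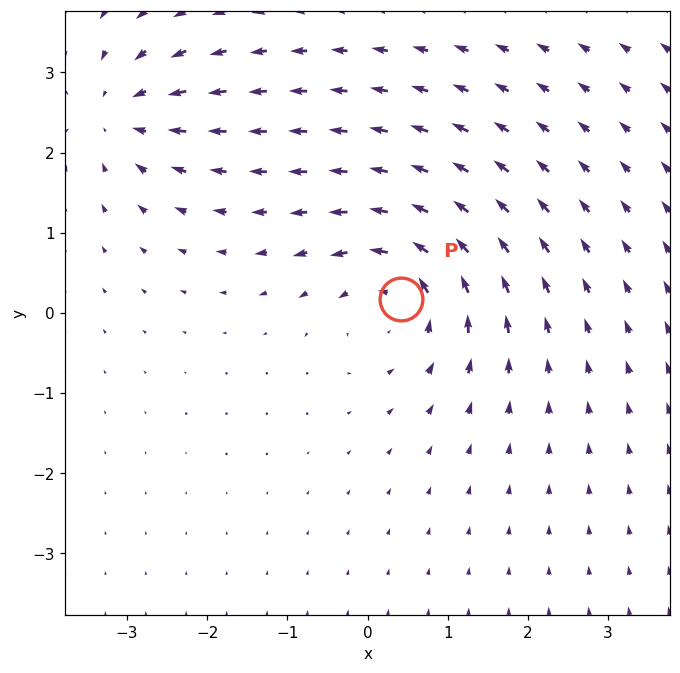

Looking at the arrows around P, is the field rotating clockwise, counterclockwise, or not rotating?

counterclockwise

Near P at (0.4, 0.2) the arrows circulate counterclockwise. The curl (z-component) there is about +5; positive curl means counterclockwise rotation.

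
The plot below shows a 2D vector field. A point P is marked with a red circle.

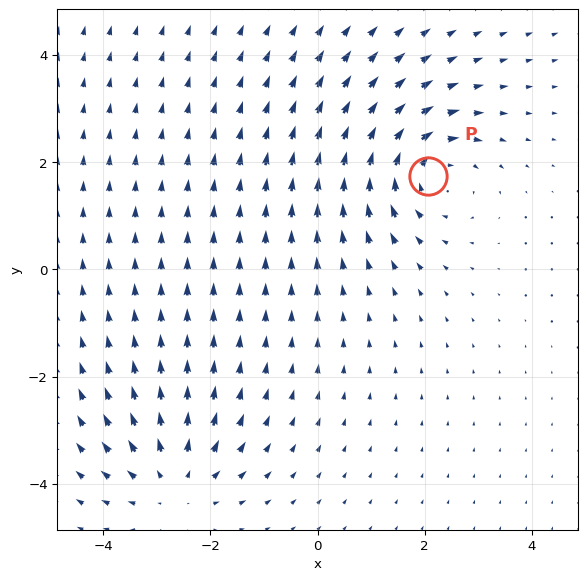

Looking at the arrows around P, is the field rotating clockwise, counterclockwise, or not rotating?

clockwise

Near P at (2.1, 1.7) the arrows circulate clockwise. The curl (z-component) there is about -4; negative curl means clockwise rotation.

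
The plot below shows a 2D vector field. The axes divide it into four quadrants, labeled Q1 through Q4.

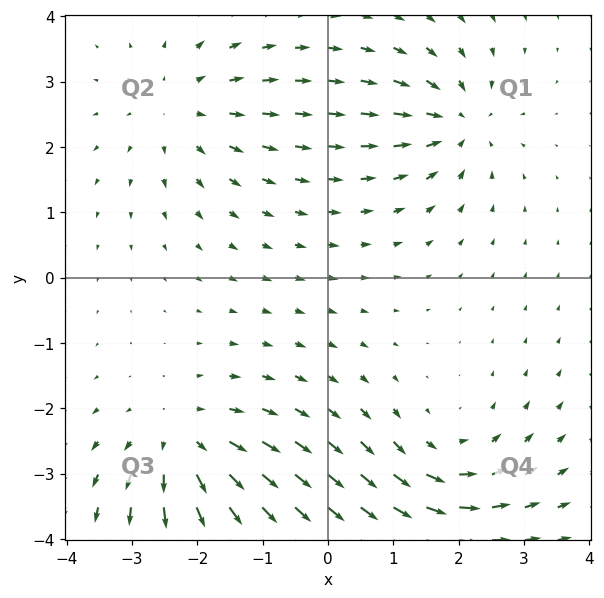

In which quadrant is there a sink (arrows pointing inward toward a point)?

Q1

The sink sits at approximately (2.0, 2.4), which lies in quadrant Q1. The divergence there is about -5, negative as expected for a sink.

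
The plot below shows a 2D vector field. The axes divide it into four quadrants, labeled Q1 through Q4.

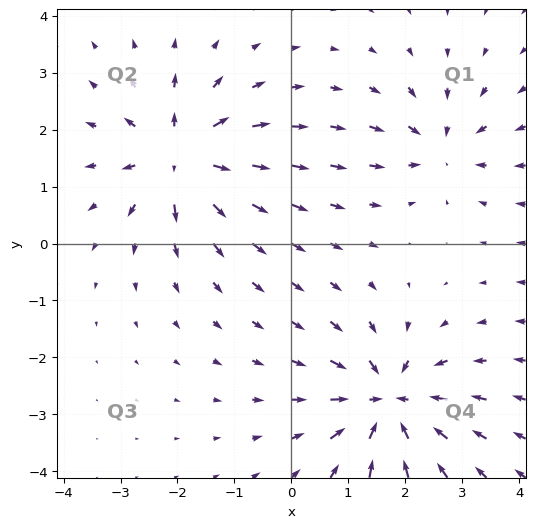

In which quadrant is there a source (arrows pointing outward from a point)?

The source sits at approximately (-1.9, 1.5), which lies in quadrant Q2. The divergence there is about +6, positive as expected for a source.

Q2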